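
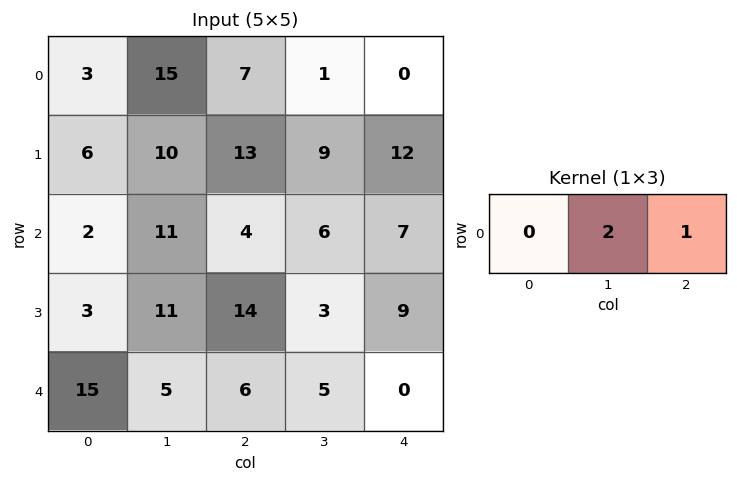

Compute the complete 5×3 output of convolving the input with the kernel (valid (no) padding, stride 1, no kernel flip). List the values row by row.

37 15 2
33 35 30
26 14 19
36 31 15
16 17 10

Output[0,0]: The receptive field on the input at this output position is [3 15 7]. Elementwise product with the kernel and sum: 15·2 + 7·1.
Output[0,1]: The receptive field on the input at this output position is [15 7 1]. Elementwise product with the kernel and sum: 7·2 + 1·1.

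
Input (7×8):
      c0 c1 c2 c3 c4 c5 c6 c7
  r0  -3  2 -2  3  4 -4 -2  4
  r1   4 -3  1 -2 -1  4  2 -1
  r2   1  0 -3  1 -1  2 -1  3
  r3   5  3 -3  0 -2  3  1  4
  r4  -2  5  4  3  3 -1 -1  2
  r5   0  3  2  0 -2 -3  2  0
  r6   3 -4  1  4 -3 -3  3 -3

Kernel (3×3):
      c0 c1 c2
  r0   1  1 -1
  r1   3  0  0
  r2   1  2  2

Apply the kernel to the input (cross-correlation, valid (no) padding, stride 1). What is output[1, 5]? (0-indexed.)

The receptive field on the input at this output position is [4 2 -1 / 2 -1 3 / 3 1 4]. Elementwise product with the kernel and sum: 4·1 + 2·1 + -1·-1 + 2·3 + 3·1 + 1·2 + 4·2.

26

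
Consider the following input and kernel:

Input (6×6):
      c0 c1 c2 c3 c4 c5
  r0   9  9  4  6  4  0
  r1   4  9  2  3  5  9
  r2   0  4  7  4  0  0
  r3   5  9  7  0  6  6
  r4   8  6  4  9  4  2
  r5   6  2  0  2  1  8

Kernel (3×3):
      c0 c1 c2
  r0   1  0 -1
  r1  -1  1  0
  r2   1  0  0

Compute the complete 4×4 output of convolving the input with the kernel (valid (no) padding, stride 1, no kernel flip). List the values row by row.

Output[0,0]: The receptive field on the input at this output position is [9 9 4 / 4 9 2 / 0 4 7]. Elementwise product with the kernel and sum: 9·1 + 4·-1 + 4·-1 + 9·1 + 0·1.

10 0 8 12
11 18 1 -10
5 4 4 19
2 9 6 -9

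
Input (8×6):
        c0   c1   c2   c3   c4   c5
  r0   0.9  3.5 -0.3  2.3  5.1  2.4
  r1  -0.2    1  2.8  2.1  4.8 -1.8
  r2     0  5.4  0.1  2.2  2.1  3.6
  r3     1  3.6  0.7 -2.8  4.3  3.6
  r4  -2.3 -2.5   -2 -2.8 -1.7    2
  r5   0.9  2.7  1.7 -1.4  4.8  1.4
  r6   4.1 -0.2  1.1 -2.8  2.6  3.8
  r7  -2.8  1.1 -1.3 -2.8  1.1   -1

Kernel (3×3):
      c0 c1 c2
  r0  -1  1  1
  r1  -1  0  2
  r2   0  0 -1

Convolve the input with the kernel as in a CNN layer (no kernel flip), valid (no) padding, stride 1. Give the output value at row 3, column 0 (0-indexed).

-0.1

The receptive field on the input at this output position is [1 3.6 0.7 / -2.3 -2.5 -2 / 0.9 2.7 1.7]. Elementwise product with the kernel and sum: 1·-1 + 3.6·1 + 0.7·1 + -2.3·-1 + -2·2 + 1.7·-1.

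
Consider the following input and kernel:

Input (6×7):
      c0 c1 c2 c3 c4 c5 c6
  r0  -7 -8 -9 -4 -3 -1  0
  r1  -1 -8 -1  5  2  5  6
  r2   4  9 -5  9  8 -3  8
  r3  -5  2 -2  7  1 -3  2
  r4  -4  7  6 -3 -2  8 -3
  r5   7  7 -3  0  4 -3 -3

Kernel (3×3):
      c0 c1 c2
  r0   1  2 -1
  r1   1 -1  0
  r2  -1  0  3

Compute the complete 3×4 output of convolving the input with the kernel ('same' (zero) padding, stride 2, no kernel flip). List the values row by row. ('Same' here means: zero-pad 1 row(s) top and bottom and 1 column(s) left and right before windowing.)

-17 24 9 -6
8 18 -11 9
13 -15 2 15

Output[0,0]: The receptive field on the zero-padded input at this output position is [0 0 0 / 0 -7 -8 / 0 -1 -8]. Elementwise product with the kernel and sum: 0·1 + 0·2 + 0·-1 + 0·1 + -7·-1 + 0·-1 + -8·3.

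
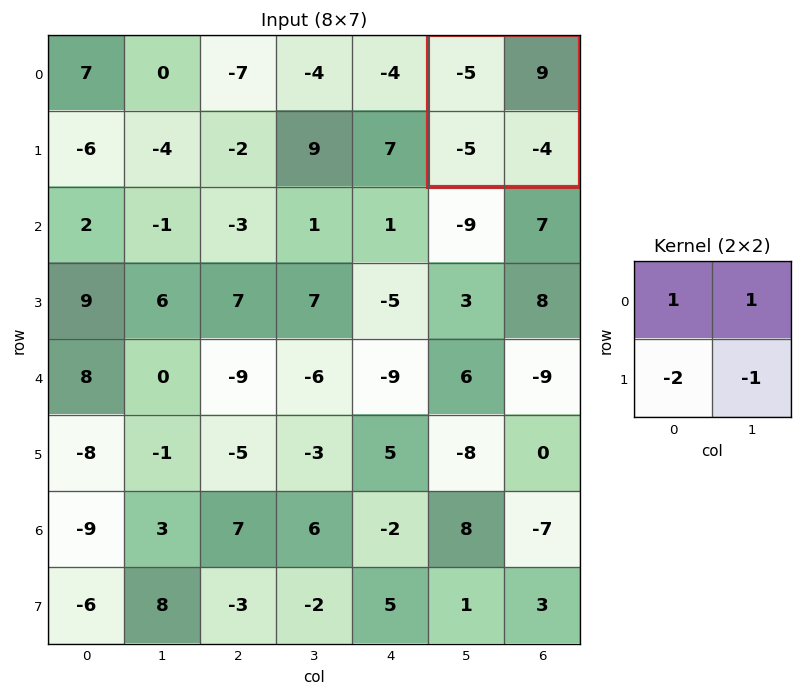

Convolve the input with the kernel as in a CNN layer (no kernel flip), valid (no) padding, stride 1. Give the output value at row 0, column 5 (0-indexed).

The receptive field on the input at this output position is [-5 9 / -5 -4]. Elementwise product with the kernel and sum: -5·1 + 9·1 + -5·-2 + -4·-1.

18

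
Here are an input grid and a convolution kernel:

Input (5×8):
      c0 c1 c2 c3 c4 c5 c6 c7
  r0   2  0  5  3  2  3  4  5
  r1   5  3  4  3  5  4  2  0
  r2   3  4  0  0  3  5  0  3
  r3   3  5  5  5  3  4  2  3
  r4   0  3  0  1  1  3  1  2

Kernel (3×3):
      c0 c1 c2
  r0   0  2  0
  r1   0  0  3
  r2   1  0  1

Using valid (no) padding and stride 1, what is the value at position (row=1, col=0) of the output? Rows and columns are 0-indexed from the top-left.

The receptive field on the input at this output position is [5 3 4 / 3 4 0 / 3 5 5]. Elementwise product with the kernel and sum: 3·2 + 0·3 + 3·1 + 5·1.

14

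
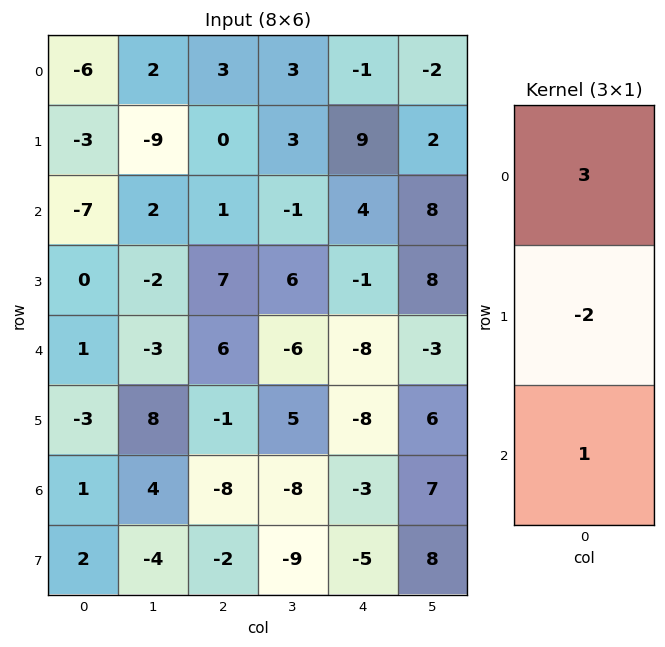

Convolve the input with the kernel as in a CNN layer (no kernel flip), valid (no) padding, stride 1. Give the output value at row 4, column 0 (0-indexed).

The receptive field on the input at this output position is [1 / -3 / 1]. Elementwise product with the kernel and sum: 1·3 + -3·-2 + 1·1.

10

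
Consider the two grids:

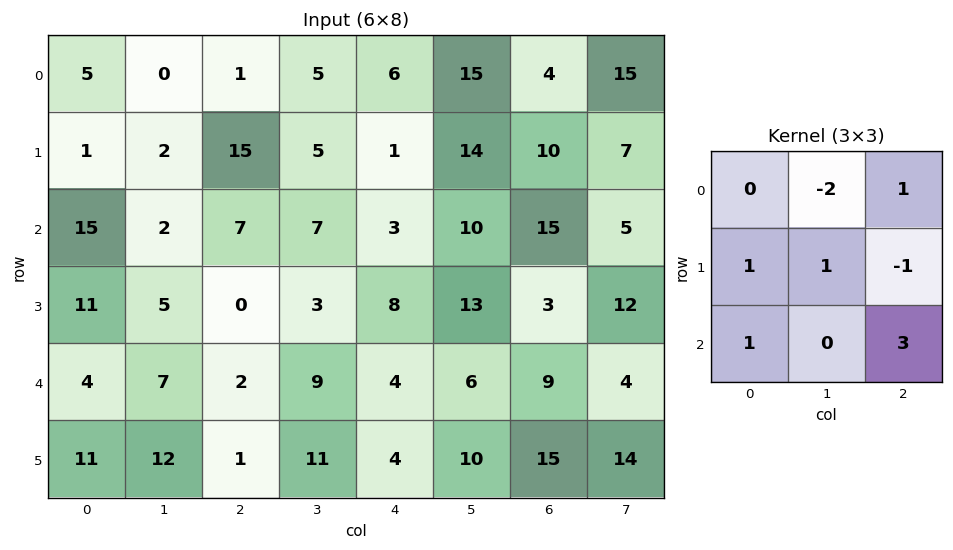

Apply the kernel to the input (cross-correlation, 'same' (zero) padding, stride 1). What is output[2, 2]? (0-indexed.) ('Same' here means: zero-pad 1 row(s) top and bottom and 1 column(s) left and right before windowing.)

-9

The receptive field on the zero-padded input at this output position is [2 15 5 / 2 7 7 / 5 0 3]. Elementwise product with the kernel and sum: 15·-2 + 5·1 + 2·1 + 7·1 + 7·-1 + 5·1 + 3·3.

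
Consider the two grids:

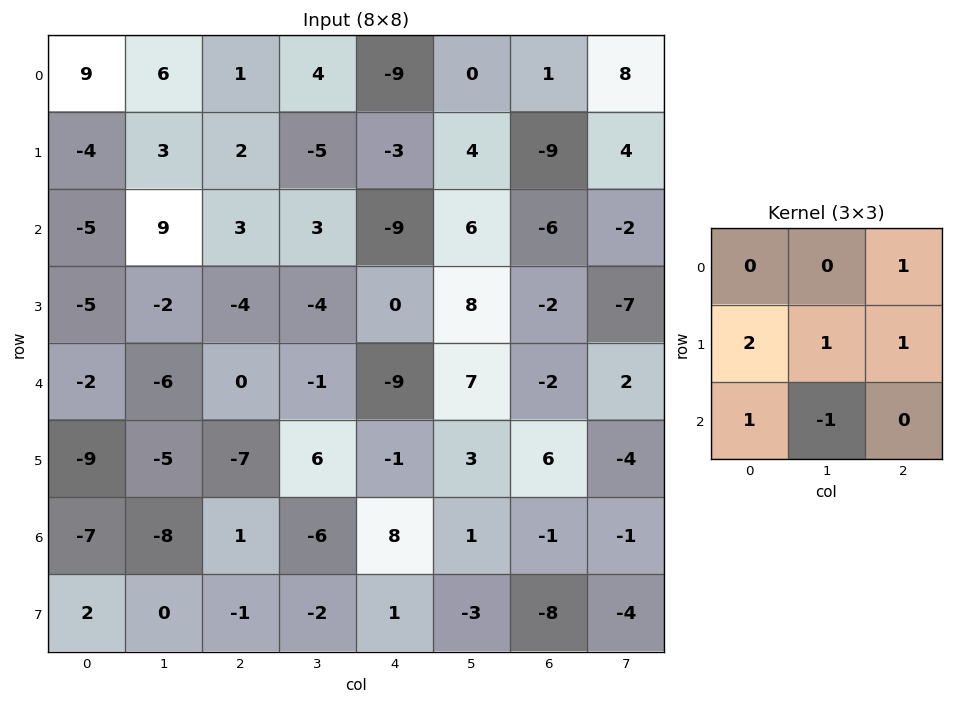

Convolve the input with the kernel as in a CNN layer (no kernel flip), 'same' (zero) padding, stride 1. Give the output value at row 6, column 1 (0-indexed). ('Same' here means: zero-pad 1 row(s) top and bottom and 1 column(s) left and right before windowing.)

-26

The receptive field on the zero-padded input at this output position is [-9 -5 -7 / -7 -8 1 / 2 0 -1]. Elementwise product with the kernel and sum: -7·1 + -7·2 + -8·1 + 1·1 + 2·1 + 0·-1.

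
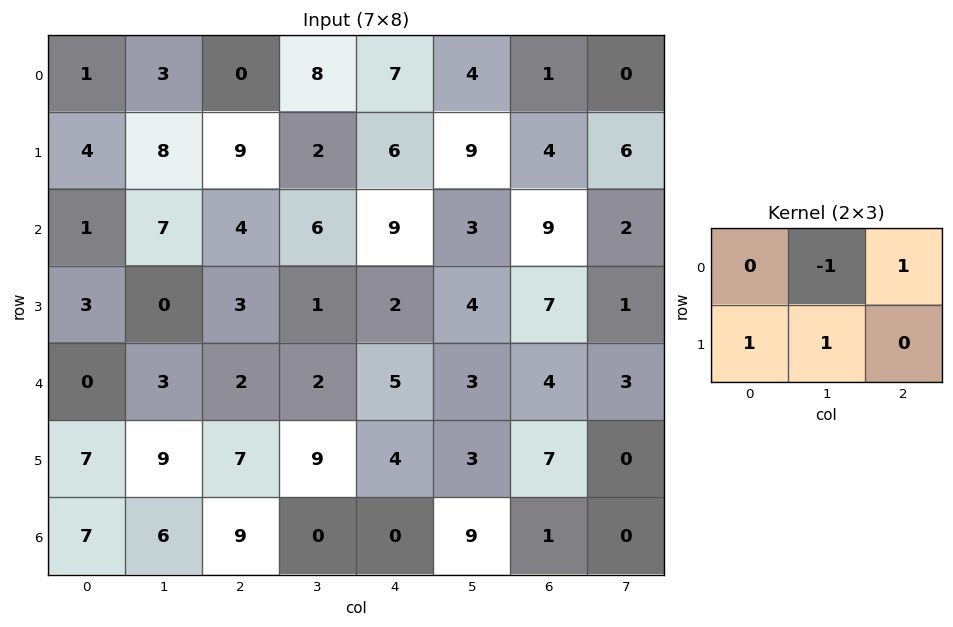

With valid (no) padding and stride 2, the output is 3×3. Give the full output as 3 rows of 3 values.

Output[0,0]: The receptive field on the input at this output position is [1 3 0 / 4 8 9]. Elementwise product with the kernel and sum: 3·-1 + 0·1 + 4·1 + 8·1.
Output[0,1]: The receptive field on the input at this output position is [0 8 7 / 9 2 6]. Elementwise product with the kernel and sum: 8·-1 + 7·1 + 9·1 + 2·1.

9 10 12
0 7 12
15 19 8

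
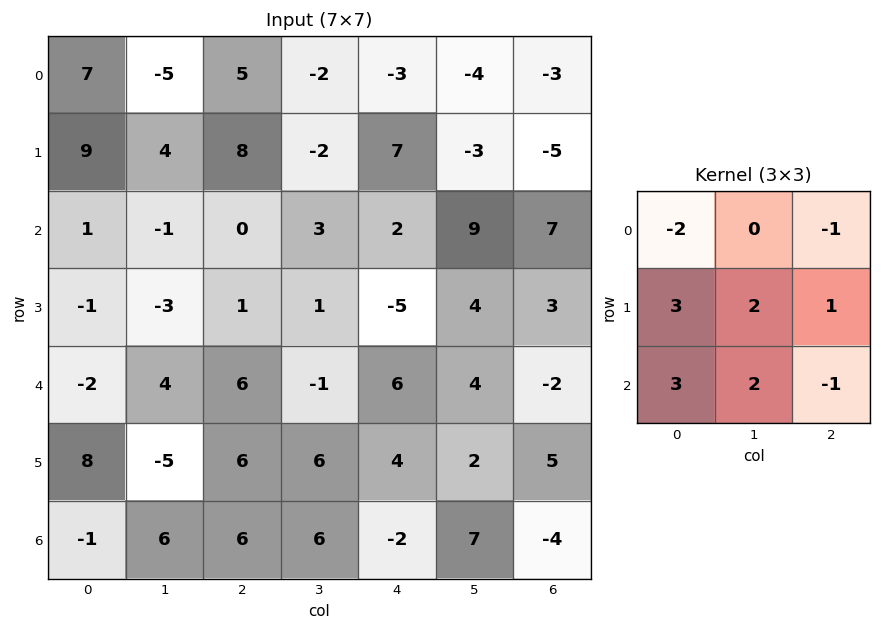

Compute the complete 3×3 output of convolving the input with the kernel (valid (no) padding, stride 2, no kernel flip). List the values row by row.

25 24 36
-14 8 13
21 48 23

Output[0,0]: The receptive field on the input at this output position is [7 -5 5 / 9 4 8 / 1 -1 0]. Elementwise product with the kernel and sum: 7·-2 + 5·-1 + 9·3 + 4·2 + 8·1 + 1·3 + -1·2 + 0·-1.
Output[0,1]: The receptive field on the input at this output position is [5 -2 -3 / 8 -2 7 / 0 3 2]. Elementwise product with the kernel and sum: 5·-2 + -3·-1 + 8·3 + -2·2 + 7·1 + 0·3 + 3·2 + 2·-1.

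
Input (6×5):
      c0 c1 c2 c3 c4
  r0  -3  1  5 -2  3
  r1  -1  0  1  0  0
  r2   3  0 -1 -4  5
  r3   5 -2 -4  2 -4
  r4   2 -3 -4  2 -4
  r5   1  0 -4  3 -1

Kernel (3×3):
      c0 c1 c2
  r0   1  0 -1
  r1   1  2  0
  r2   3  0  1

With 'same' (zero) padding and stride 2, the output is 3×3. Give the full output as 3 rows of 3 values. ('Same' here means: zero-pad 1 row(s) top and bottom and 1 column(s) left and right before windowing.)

Output[0,0]: The receptive field on the zero-padded input at this output position is [0 0 0 / 0 -3 1 / 0 -1 0]. Elementwise product with the kernel and sum: 0·1 + 0·-1 + 0·1 + -3·2 + 0·3 + 0·1.
Output[0,1]: The receptive field on the zero-padded input at this output position is [0 0 0 / 1 5 -2 / 0 1 0]. Elementwise product with the kernel and sum: 0·1 + 0·-1 + 1·1 + 5·2 + 0·3 + 0·1.

-6 11 4
4 -6 12
6 -12 5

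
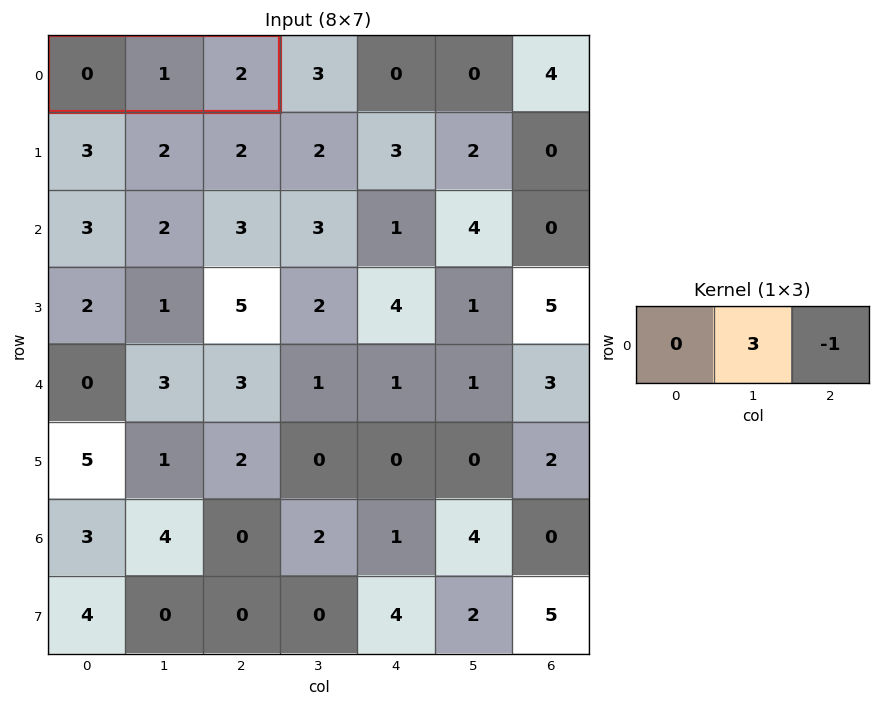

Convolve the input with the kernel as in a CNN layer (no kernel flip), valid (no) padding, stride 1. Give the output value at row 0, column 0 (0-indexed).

1

The receptive field on the input at this output position is [0 1 2]. Elementwise product with the kernel and sum: 1·3 + 2·-1.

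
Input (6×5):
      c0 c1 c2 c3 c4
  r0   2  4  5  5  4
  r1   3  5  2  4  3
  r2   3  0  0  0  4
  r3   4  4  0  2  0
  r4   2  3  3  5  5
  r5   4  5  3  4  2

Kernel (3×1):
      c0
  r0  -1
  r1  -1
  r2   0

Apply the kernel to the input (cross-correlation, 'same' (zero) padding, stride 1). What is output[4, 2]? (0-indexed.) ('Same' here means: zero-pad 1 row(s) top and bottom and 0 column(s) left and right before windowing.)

The receptive field on the zero-padded input at this output position is [0 / 3 / 3]. Elementwise product with the kernel and sum: 0·-1 + 3·-1.

-3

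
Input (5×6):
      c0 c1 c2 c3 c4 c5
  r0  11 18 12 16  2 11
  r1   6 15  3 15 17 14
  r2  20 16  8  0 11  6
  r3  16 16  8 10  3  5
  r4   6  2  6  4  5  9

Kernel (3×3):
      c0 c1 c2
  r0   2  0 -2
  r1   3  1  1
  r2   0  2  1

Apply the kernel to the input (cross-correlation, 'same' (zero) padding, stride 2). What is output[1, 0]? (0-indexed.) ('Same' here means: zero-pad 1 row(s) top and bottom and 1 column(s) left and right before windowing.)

54

The receptive field on the zero-padded input at this output position is [0 6 15 / 0 20 16 / 0 16 16]. Elementwise product with the kernel and sum: 0·2 + 15·-2 + 0·3 + 20·1 + 16·1 + 16·2 + 16·1.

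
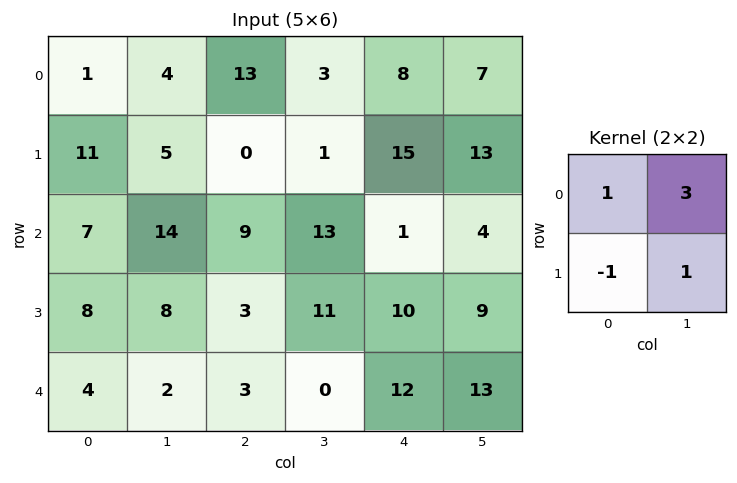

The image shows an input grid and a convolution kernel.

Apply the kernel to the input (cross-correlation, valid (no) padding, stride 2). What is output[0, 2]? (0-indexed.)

The receptive field on the input at this output position is [8 7 / 15 13]. Elementwise product with the kernel and sum: 8·1 + 7·3 + 15·-1 + 13·1.

27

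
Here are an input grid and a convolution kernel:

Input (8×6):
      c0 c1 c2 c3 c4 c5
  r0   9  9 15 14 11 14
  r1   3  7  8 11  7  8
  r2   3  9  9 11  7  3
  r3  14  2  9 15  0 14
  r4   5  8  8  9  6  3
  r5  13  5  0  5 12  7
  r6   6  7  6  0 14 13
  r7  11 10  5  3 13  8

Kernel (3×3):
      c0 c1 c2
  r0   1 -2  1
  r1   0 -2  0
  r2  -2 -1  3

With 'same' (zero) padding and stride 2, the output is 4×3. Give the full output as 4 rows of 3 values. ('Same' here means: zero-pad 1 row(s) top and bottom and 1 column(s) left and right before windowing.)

Output[0,0]: The receptive field on the zero-padded input at this output position is [0 0 0 / 0 9 9 / 0 3 7]. Elementwise product with the kernel and sum: 0·1 + 0·-2 + 0·1 + 9·-2 + 0·-2 + 3·-1 + 7·3.

0 -19 -27
-13 16 3
-34 -12 16
-14 -18 -35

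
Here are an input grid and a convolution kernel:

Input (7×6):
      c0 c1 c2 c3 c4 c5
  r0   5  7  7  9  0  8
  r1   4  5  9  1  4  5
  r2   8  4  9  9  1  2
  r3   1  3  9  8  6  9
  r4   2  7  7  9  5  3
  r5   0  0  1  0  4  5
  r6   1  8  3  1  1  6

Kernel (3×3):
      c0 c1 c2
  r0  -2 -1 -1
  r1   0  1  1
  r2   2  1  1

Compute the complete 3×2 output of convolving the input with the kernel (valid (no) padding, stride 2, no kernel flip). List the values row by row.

Output[0,0]: The receptive field on the input at this output position is [5 7 7 / 4 5 9 / 8 4 9]. Elementwise product with the kernel and sum: 5·-2 + 7·-1 + 7·-1 + 5·1 + 9·1 + 8·2 + 4·1 + 9·1.
Output[0,1]: The receptive field on the input at this output position is [7 9 0 / 9 1 4 / 9 9 1]. Elementwise product with the kernel and sum: 7·-2 + 9·-1 + 0·-1 + 1·1 + 4·1 + 9·2 + 9·1 + 1·1.

19 10
1 14
-4 -16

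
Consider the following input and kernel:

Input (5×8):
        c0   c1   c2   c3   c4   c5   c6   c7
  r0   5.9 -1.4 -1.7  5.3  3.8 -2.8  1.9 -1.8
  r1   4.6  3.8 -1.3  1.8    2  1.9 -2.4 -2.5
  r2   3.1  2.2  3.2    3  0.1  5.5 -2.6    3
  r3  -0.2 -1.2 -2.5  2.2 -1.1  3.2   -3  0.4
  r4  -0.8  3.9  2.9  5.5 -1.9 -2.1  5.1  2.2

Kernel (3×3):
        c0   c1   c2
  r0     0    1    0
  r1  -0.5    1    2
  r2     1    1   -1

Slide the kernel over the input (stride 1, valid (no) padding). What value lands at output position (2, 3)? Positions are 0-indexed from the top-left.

10

The receptive field on the input at this output position is [3 0.1 5.5 / 2.2 -1.1 3.2 / 5.5 -1.9 -2.1]. Elementwise product with the kernel and sum: 0.1·1 + 2.2·-0.5 + -1.1·1 + 3.2·2 + 5.5·1 + -1.9·1 + -2.1·-1.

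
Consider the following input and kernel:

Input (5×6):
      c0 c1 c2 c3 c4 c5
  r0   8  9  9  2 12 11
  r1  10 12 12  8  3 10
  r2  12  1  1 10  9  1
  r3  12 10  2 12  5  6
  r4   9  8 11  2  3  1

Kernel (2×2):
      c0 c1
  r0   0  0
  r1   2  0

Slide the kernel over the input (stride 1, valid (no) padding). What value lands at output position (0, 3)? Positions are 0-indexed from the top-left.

16

The receptive field on the input at this output position is [2 12 / 8 3]. Elementwise product with the kernel and sum: 8·2.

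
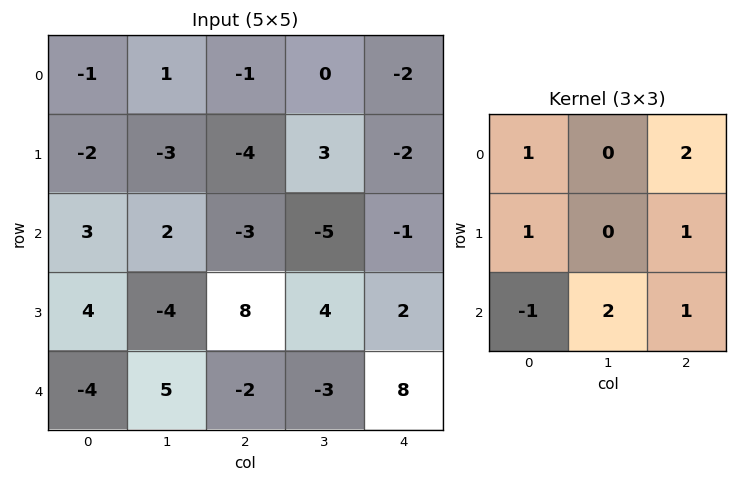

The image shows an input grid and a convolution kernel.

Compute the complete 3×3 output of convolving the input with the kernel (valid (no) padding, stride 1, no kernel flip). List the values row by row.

-11 -12 -19
-14 24 -10
21 -20 9

Output[0,0]: The receptive field on the input at this output position is [-1 1 -1 / -2 -3 -4 / 3 2 -3]. Elementwise product with the kernel and sum: -1·1 + -1·2 + -2·1 + -4·1 + 3·-1 + 2·2 + -3·1.
Output[0,1]: The receptive field on the input at this output position is [1 -1 0 / -3 -4 3 / 2 -3 -5]. Elementwise product with the kernel and sum: 1·1 + 0·2 + -3·1 + 3·1 + 2·-1 + -3·2 + -5·1.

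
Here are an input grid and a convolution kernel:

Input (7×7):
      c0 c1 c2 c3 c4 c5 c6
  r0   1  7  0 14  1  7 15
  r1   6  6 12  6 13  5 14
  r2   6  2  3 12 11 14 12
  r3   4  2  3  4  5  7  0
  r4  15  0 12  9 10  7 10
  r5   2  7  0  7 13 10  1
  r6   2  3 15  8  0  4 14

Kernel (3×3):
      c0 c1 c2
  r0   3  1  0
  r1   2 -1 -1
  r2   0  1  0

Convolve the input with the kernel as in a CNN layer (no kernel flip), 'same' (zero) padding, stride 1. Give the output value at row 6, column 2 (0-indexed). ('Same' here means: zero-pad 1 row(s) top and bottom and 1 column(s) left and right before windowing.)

4

The receptive field on the zero-padded input at this output position is [7 0 7 / 3 15 8 / 0 0 0]. Elementwise product with the kernel and sum: 7·3 + 0·1 + 3·2 + 15·-1 + 8·-1 + 0·1.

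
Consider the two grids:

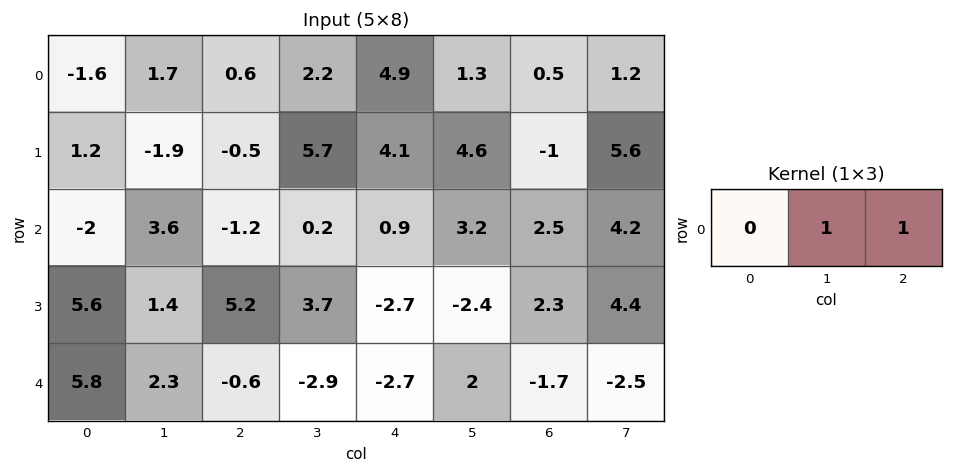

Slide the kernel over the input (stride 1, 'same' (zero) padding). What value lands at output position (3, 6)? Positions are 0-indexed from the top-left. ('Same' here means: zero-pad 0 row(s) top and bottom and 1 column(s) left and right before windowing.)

The receptive field on the zero-padded input at this output position is [-2.4 2.3 4.4]. Elementwise product with the kernel and sum: 2.3·1 + 4.4·1.

6.7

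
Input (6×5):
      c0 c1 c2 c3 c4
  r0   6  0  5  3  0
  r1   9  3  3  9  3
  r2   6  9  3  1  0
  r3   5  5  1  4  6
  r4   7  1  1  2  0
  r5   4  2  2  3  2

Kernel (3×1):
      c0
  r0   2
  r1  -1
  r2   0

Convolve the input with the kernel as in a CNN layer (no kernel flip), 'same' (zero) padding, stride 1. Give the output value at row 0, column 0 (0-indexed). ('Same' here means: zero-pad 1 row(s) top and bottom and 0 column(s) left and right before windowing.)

-6

The receptive field on the zero-padded input at this output position is [0 / 6 / 9]. Elementwise product with the kernel and sum: 0·2 + 6·-1.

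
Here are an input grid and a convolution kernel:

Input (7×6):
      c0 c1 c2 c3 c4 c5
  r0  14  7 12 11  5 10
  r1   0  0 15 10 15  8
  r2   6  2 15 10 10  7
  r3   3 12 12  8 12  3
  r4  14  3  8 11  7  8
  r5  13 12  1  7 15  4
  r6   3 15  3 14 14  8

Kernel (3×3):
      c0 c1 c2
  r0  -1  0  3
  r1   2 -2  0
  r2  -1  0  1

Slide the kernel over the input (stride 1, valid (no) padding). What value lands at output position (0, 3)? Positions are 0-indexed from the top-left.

The receptive field on the input at this output position is [11 5 10 / 10 15 8 / 10 10 7]. Elementwise product with the kernel and sum: 11·-1 + 10·3 + 10·2 + 15·-2 + 10·-1 + 7·1.

6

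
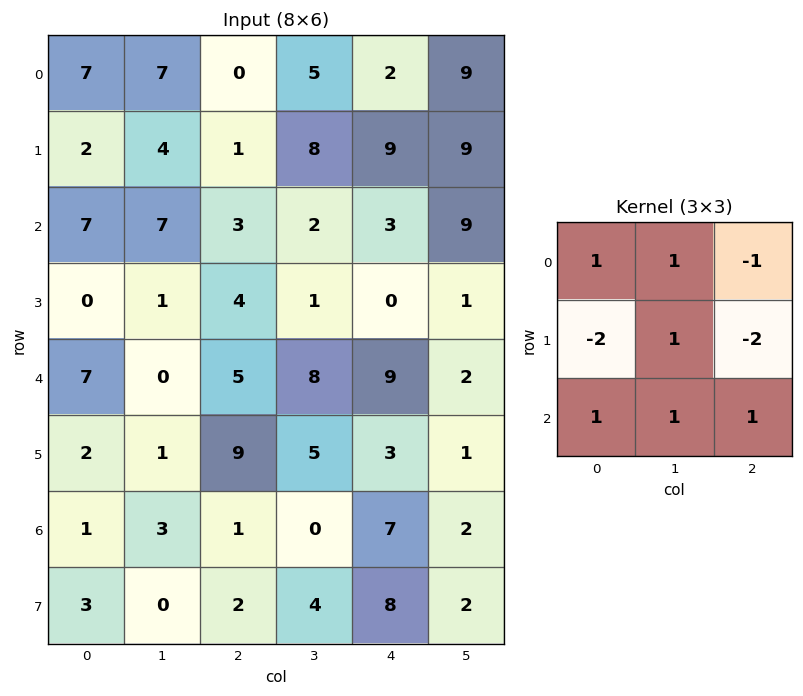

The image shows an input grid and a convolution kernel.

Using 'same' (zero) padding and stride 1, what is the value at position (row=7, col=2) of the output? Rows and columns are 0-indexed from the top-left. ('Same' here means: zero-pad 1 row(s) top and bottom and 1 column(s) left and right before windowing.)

The receptive field on the zero-padded input at this output position is [3 1 0 / 0 2 4 / 0 0 0]. Elementwise product with the kernel and sum: 3·1 + 1·1 + 0·-1 + 0·-2 + 2·1 + 4·-2 + 0·1 + 0·1 + 0·1.

-2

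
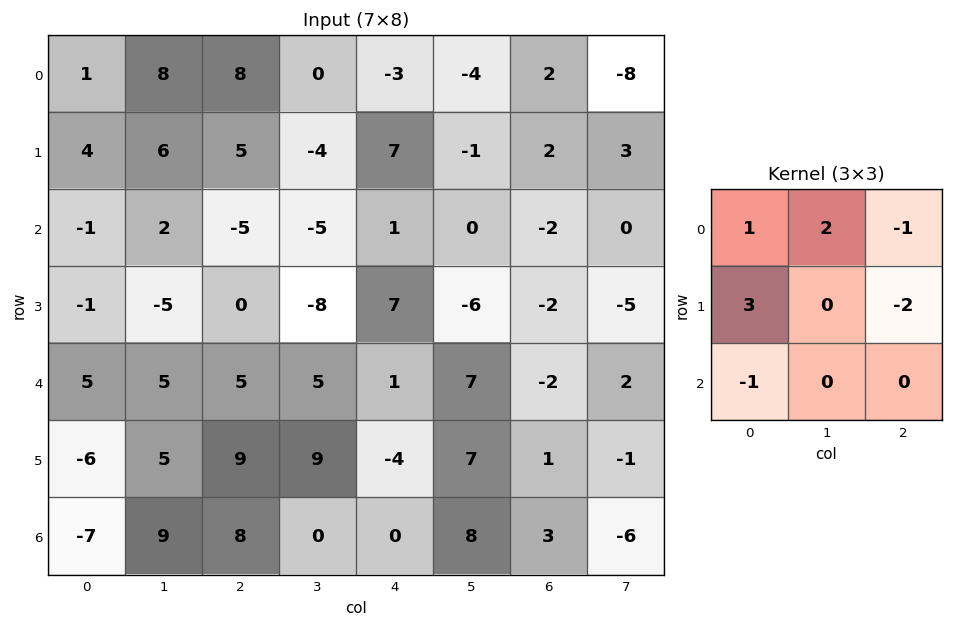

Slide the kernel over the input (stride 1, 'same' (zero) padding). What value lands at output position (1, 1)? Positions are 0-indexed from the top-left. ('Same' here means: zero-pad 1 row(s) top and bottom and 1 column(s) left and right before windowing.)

12

The receptive field on the zero-padded input at this output position is [1 8 8 / 4 6 5 / -1 2 -5]. Elementwise product with the kernel and sum: 1·1 + 8·2 + 8·-1 + 4·3 + 5·-2 + -1·-1.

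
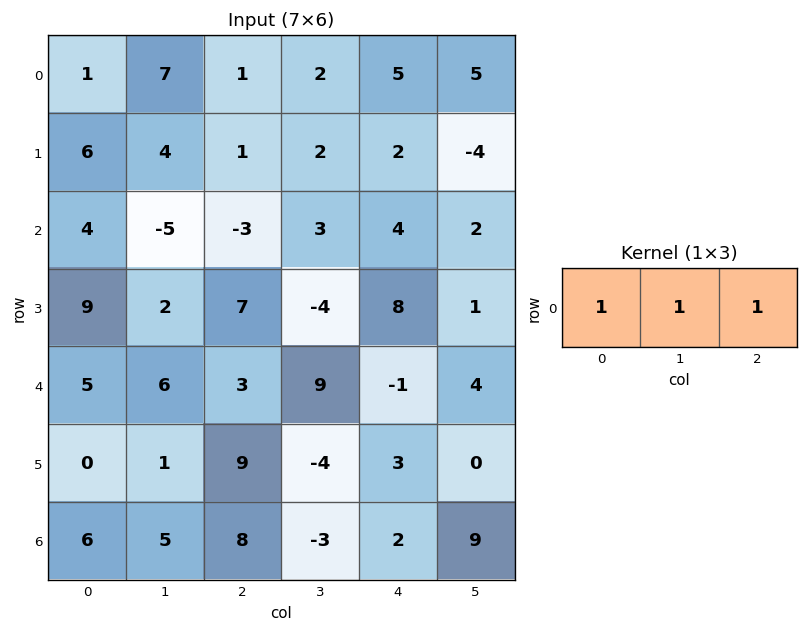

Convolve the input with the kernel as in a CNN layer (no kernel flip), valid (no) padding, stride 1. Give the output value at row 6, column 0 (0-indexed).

19

The receptive field on the input at this output position is [6 5 8]. Elementwise product with the kernel and sum: 6·1 + 5·1 + 8·1.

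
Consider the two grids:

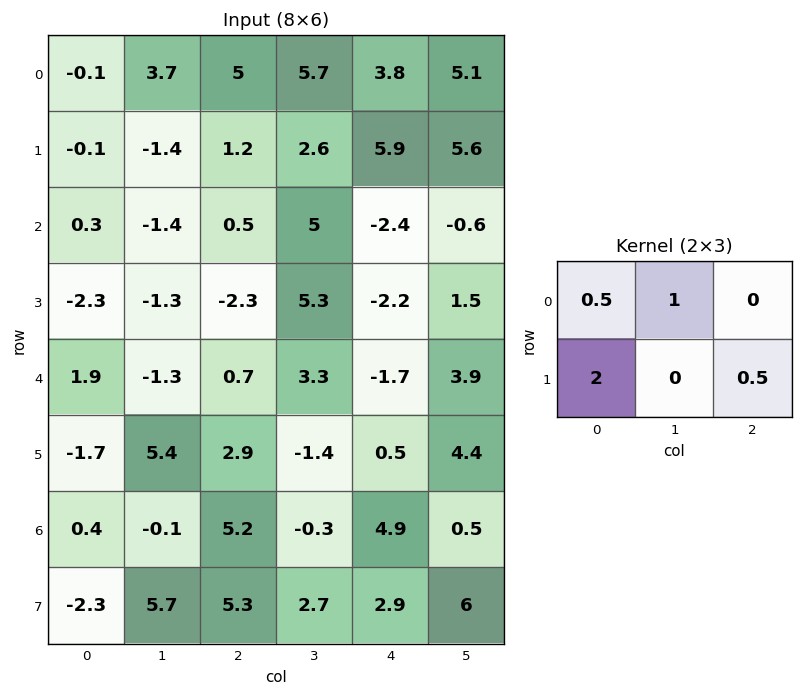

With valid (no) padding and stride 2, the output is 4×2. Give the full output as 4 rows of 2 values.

Output[0,0]: The receptive field on the input at this output position is [-0.1 3.7 5 / -0.1 -1.4 1.2]. Elementwise product with the kernel and sum: -0.1·0.5 + 3.7·1 + -0.1·2 + 1.2·0.5.
Output[0,1]: The receptive field on the input at this output position is [5 5.7 3.8 / 1.2 2.6 5.9]. Elementwise product with the kernel and sum: 5·0.5 + 5.7·1 + 1.2·2 + 5.9·0.5.

4.05 13.55
-7 -0.45
-2.3 9.7
-1.85 14.35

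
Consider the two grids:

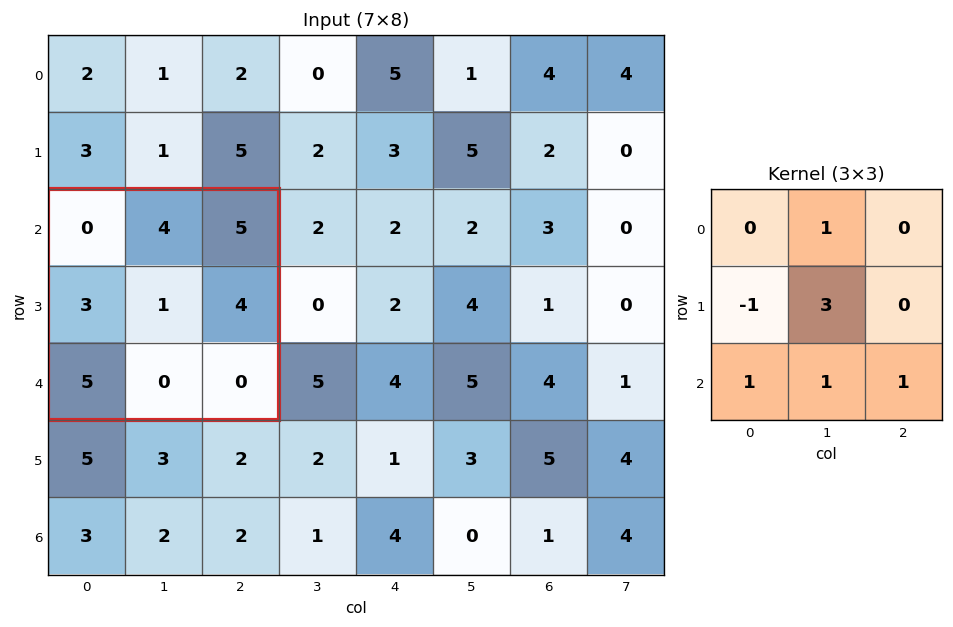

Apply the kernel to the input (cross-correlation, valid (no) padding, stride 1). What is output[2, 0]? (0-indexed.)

The receptive field on the input at this output position is [0 4 5 / 3 1 4 / 5 0 0]. Elementwise product with the kernel and sum: 4·1 + 3·-1 + 1·3 + 5·1 + 0·1 + 0·1.

9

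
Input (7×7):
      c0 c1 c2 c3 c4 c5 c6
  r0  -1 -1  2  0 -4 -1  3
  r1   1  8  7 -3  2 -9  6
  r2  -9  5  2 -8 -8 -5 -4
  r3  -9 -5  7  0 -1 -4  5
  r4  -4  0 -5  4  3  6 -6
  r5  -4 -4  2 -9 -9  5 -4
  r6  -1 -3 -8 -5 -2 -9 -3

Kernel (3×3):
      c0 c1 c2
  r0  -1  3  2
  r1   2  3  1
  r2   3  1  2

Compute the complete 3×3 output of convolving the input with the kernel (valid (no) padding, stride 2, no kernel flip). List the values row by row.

Output[0,0]: The receptive field on the input at this output position is [-1 -1 2 / 1 8 7 / -9 5 2]. Elementwise product with the kernel and sum: -1·-1 + -1·3 + 2·2 + 1·2 + 8·3 + 7·1 + -9·3 + 5·1 + 2·2.

17 -21 -47
-20 -34 -21
-46 -42 -25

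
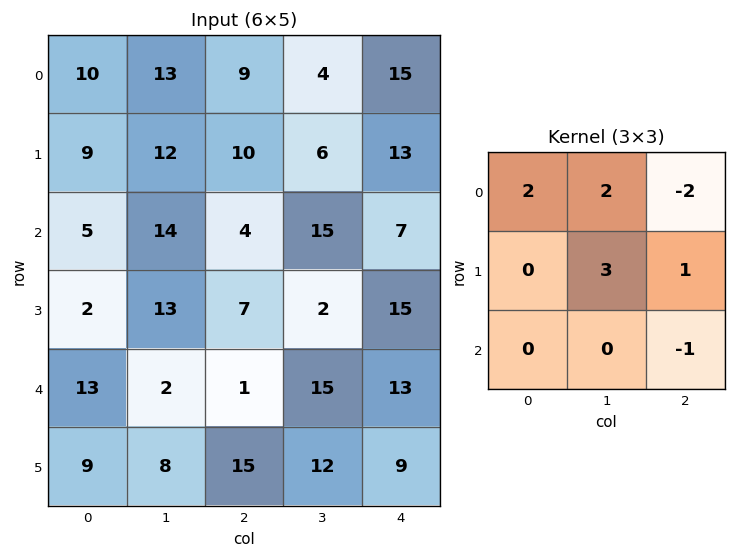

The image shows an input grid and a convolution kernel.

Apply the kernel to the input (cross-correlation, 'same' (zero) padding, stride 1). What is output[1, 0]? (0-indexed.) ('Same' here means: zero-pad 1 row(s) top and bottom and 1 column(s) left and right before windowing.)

The receptive field on the zero-padded input at this output position is [0 10 13 / 0 9 12 / 0 5 14]. Elementwise product with the kernel and sum: 0·2 + 10·2 + 13·-2 + 9·3 + 12·1 + 14·-1.

19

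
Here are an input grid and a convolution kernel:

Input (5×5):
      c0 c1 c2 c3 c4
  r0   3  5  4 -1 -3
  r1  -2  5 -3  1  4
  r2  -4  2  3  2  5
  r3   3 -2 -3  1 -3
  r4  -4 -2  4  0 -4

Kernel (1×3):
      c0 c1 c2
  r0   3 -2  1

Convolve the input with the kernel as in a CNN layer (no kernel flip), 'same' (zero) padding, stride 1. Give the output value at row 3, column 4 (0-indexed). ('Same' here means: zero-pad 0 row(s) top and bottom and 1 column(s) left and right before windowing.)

The receptive field on the zero-padded input at this output position is [1 -3 0]. Elementwise product with the kernel and sum: 1·3 + -3·-2 + 0·1.

9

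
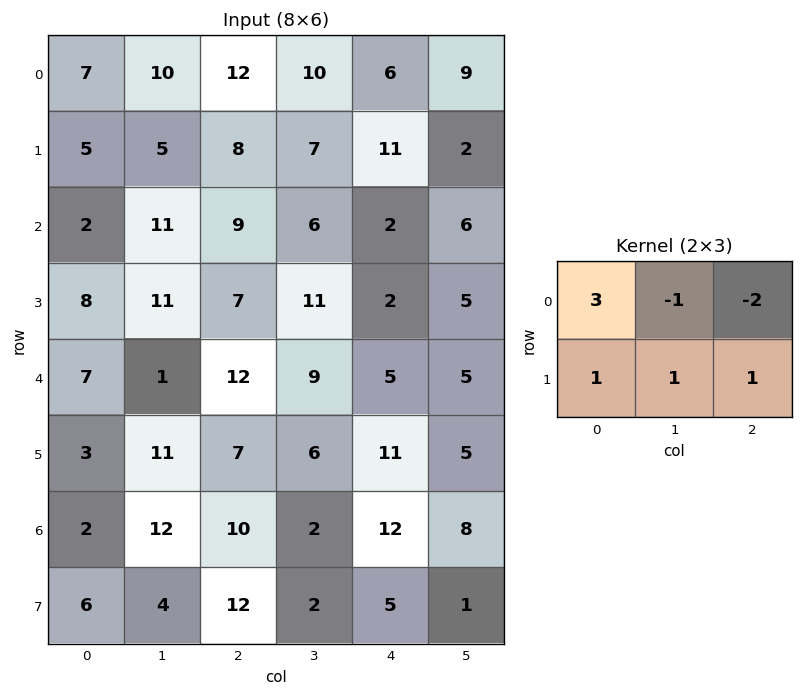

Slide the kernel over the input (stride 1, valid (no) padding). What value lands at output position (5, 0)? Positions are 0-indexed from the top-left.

The receptive field on the input at this output position is [3 11 7 / 2 12 10]. Elementwise product with the kernel and sum: 3·3 + 11·-1 + 7·-2 + 2·1 + 12·1 + 10·1.

8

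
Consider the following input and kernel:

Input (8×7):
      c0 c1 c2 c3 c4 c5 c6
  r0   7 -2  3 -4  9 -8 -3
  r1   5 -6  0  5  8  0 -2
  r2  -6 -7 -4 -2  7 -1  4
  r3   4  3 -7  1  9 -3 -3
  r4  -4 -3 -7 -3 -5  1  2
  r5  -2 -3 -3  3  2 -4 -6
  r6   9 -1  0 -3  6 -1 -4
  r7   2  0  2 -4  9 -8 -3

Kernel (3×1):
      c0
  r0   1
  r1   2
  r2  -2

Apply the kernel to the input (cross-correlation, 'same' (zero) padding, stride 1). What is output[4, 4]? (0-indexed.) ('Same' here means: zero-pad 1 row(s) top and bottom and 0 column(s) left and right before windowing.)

-5

The receptive field on the zero-padded input at this output position is [9 / -5 / 2]. Elementwise product with the kernel and sum: 9·1 + -5·2 + 2·-2.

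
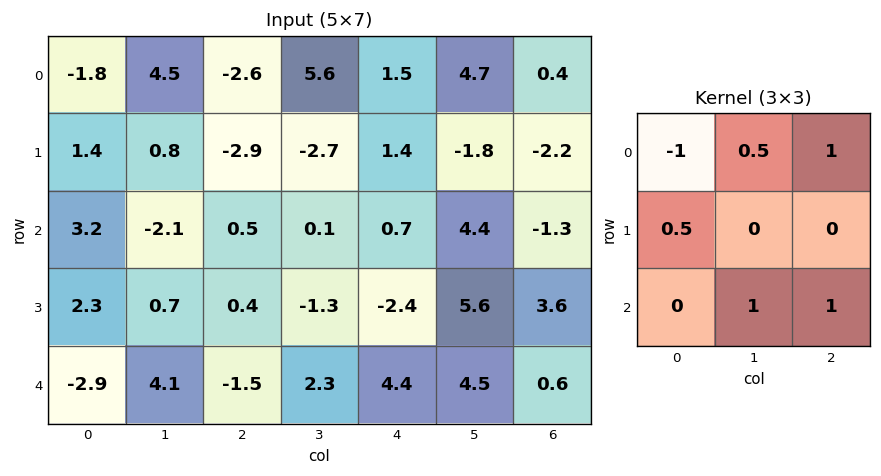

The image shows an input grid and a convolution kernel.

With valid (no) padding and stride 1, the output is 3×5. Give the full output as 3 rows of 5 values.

Output[0,0]: The receptive field on the input at this output position is [-1.8 4.5 -2.6 / 1.4 0.8 -2.9 / 3.2 -2.1 0.5]. Elementwise product with the kernel and sum: -1.8·-1 + 4.5·0.5 + -2.6·1 + 1.4·0.5 + -2.1·1 + 0.5·1.
Output[0,1]: The receptive field on the input at this output position is [4.5 -2.6 5.6 / 0.8 -2.9 -2.7 / -2.1 0.5 0.1]. Elementwise product with the kernel and sum: 4.5·-1 + -2.6·0.5 + 5.6·1 + 0.8·0.5 + 0.5·1 + 0.1·1.

0.55 0.8 6.25 3.6 5.05
-1.2 -6.9 -0.5 4.85 5.05
-0 3.6 7.15 12.9 4.1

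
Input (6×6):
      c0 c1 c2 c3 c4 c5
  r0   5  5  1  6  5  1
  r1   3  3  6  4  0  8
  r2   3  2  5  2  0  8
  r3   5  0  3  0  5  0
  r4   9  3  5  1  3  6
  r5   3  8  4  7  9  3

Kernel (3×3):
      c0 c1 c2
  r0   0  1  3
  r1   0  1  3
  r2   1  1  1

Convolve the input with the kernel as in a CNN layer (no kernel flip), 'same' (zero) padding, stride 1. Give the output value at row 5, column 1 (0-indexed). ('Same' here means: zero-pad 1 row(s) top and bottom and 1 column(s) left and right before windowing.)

38

The receptive field on the zero-padded input at this output position is [9 3 5 / 3 8 4 / 0 0 0]. Elementwise product with the kernel and sum: 3·1 + 5·3 + 8·1 + 4·3 + 0·1 + 0·1 + 0·1.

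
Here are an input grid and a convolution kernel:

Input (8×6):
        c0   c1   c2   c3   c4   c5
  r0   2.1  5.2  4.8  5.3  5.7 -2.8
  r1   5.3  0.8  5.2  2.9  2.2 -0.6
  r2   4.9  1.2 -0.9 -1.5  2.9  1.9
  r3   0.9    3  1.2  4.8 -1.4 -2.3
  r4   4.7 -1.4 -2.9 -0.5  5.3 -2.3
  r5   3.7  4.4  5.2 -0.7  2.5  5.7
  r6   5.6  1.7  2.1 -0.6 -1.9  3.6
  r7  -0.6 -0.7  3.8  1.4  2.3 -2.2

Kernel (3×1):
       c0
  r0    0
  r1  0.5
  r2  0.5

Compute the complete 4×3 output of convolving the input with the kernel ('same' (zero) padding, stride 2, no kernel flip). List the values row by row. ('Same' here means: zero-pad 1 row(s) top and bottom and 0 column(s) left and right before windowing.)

3.7 5 3.95
2.9 0.15 0.75
4.2 1.15 3.9
2.5 2.95 0.2

Output[0,0]: The receptive field on the zero-padded input at this output position is [0 / 2.1 / 5.3]. Elementwise product with the kernel and sum: 2.1·0.5 + 5.3·0.5.
Output[0,1]: The receptive field on the zero-padded input at this output position is [0 / 4.8 / 5.2]. Elementwise product with the kernel and sum: 4.8·0.5 + 5.2·0.5.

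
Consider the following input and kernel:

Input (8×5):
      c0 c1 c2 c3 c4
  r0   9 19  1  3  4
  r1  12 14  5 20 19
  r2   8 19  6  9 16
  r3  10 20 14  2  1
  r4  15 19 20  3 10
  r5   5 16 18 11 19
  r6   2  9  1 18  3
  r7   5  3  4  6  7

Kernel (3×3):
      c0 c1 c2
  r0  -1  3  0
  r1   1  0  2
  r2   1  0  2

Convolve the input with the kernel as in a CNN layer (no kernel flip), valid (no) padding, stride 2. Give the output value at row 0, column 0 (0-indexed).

The receptive field on the input at this output position is [9 19 1 / 12 14 5 / 8 19 6]. Elementwise product with the kernel and sum: 9·-1 + 19·3 + 12·1 + 5·2 + 8·1 + 6·2.

90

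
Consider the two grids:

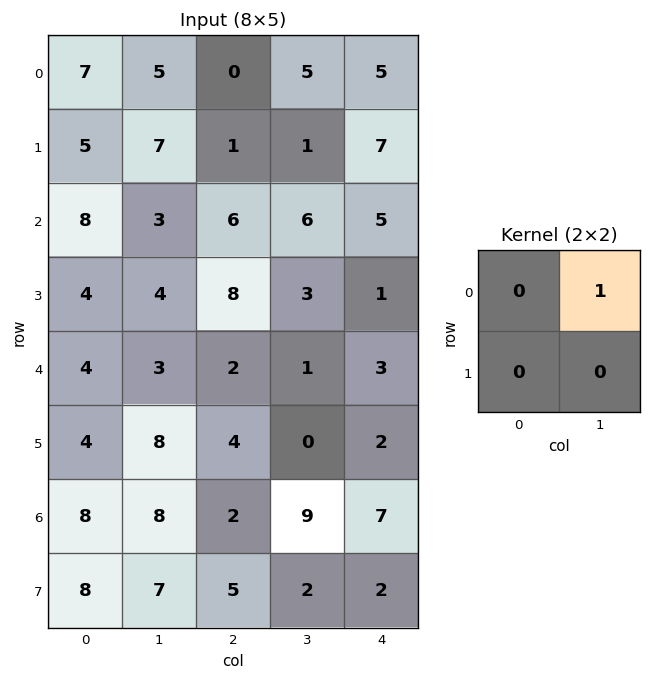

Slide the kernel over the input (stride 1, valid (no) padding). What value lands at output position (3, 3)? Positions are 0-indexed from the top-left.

The receptive field on the input at this output position is [3 1 / 1 3]. Elementwise product with the kernel and sum: 1·1.

1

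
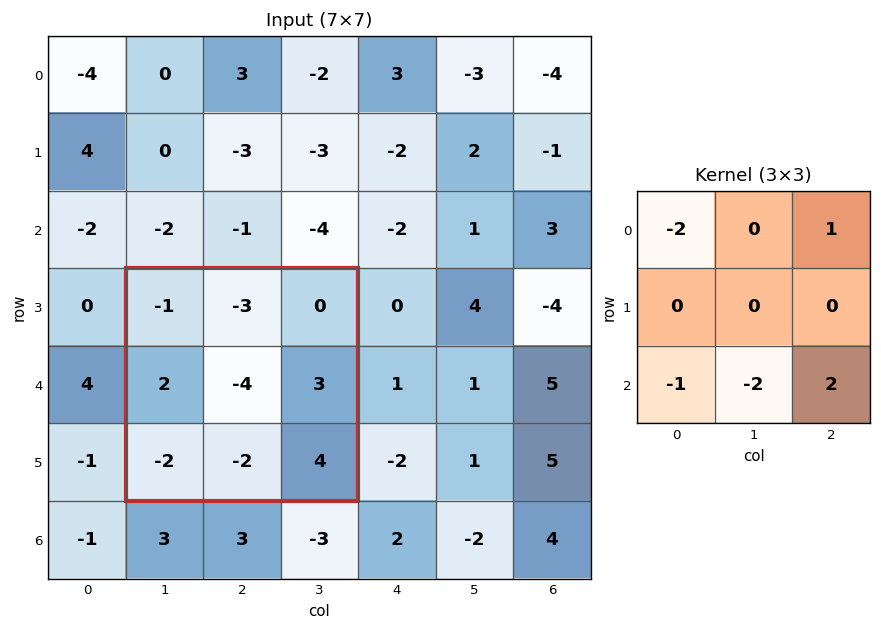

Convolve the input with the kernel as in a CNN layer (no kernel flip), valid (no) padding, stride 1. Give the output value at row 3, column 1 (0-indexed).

16

The receptive field on the input at this output position is [-1 -3 0 / 2 -4 3 / -2 -2 4]. Elementwise product with the kernel and sum: -1·-2 + 0·1 + -2·-1 + -2·-2 + 4·2.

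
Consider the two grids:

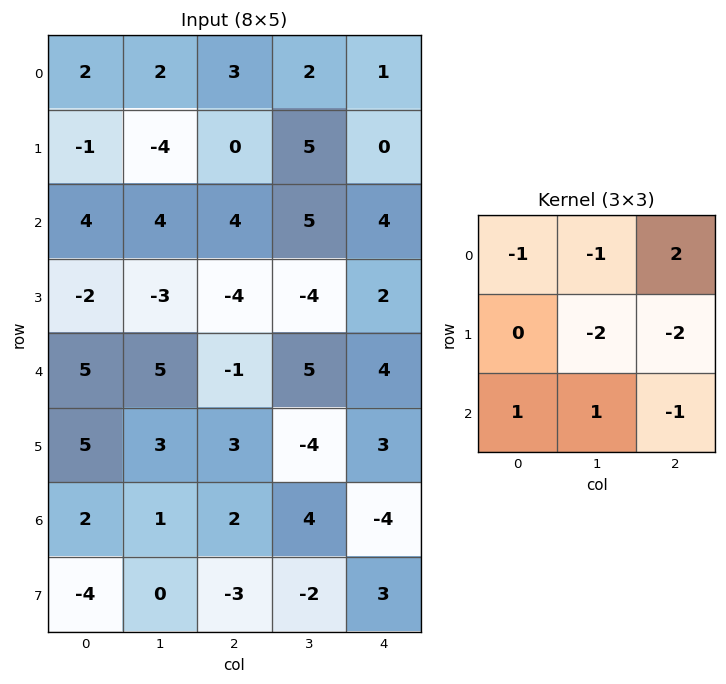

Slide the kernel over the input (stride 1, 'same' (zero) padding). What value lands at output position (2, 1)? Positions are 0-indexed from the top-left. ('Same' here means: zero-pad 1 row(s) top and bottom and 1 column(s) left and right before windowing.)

The receptive field on the zero-padded input at this output position is [-1 -4 0 / 4 4 4 / -2 -3 -4]. Elementwise product with the kernel and sum: -1·-1 + -4·-1 + 0·2 + 4·-2 + 4·-2 + -2·1 + -3·1 + -4·-1.

-12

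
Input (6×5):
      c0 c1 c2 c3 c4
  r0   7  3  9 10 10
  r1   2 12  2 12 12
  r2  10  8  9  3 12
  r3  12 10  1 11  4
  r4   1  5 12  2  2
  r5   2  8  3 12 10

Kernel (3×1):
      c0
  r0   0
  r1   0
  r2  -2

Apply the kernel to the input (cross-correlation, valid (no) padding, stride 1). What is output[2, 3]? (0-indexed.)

The receptive field on the input at this output position is [3 / 11 / 2]. Elementwise product with the kernel and sum: 2·-2.

-4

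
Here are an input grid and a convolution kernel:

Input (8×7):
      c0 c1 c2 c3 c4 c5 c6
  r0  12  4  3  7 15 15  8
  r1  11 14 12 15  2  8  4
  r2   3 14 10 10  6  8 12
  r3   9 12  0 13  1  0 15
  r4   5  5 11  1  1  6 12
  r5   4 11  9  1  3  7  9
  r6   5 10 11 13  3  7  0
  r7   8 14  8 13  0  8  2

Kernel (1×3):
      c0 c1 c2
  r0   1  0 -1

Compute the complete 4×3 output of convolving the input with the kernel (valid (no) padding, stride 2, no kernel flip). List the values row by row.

Output[0,0]: The receptive field on the input at this output position is [12 4 3]. Elementwise product with the kernel and sum: 12·1 + 3·-1.
Output[0,1]: The receptive field on the input at this output position is [3 7 15]. Elementwise product with the kernel and sum: 3·1 + 15·-1.

9 -12 7
-7 4 -6
-6 10 -11
-6 8 3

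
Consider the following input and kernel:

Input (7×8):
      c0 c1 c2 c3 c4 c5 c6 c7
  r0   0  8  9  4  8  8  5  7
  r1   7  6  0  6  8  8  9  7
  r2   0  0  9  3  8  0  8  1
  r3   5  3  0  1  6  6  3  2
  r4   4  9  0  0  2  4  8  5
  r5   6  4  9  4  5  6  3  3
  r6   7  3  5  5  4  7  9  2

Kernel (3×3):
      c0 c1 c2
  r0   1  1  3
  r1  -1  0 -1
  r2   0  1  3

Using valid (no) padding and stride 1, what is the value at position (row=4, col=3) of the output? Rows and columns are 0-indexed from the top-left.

The receptive field on the input at this output position is [0 2 4 / 4 5 6 / 5 4 7]. Elementwise product with the kernel and sum: 0·1 + 2·1 + 4·3 + 4·-1 + 6·-1 + 4·1 + 7·3.

29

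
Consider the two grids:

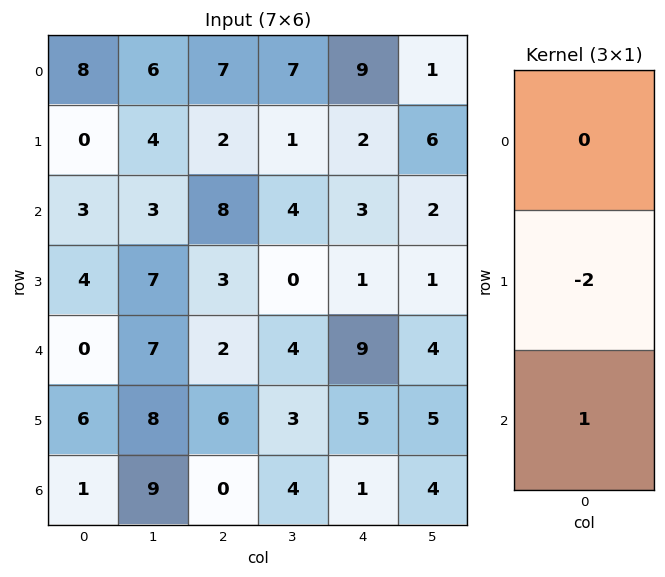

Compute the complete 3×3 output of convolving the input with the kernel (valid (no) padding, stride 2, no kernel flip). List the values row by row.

Output[0,0]: The receptive field on the input at this output position is [8 / 0 / 3]. Elementwise product with the kernel and sum: 0·-2 + 3·1.

3 4 -1
-8 -4 7
-11 -12 -9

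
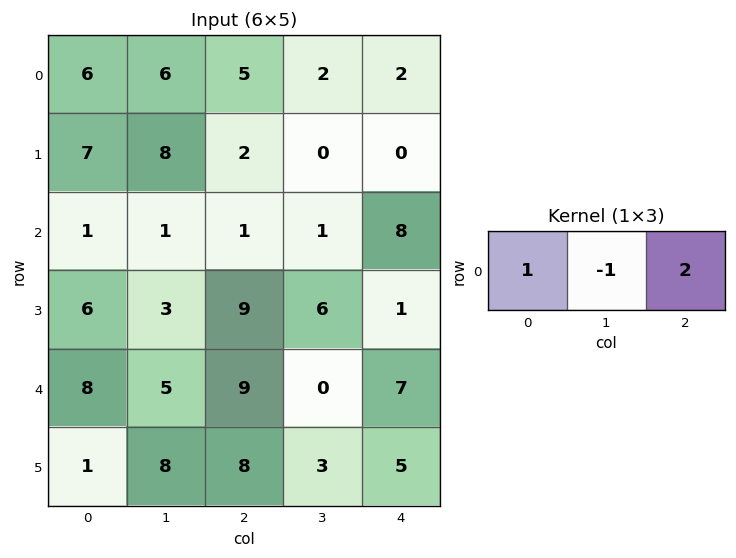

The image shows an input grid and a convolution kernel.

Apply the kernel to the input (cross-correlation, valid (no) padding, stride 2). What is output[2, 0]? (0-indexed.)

The receptive field on the input at this output position is [8 5 9]. Elementwise product with the kernel and sum: 8·1 + 5·-1 + 9·2.

21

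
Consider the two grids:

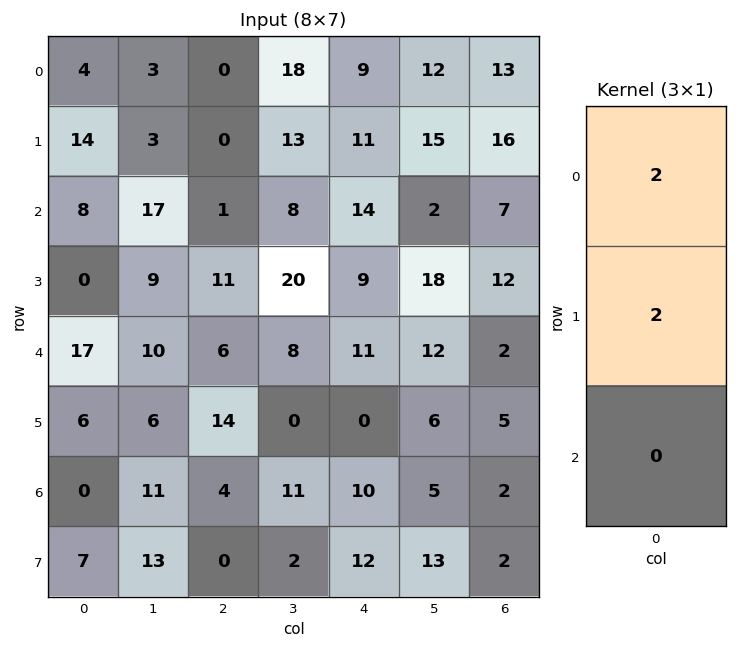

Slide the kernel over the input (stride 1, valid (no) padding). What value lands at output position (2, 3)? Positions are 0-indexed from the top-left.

The receptive field on the input at this output position is [8 / 20 / 8]. Elementwise product with the kernel and sum: 8·2 + 20·2.

56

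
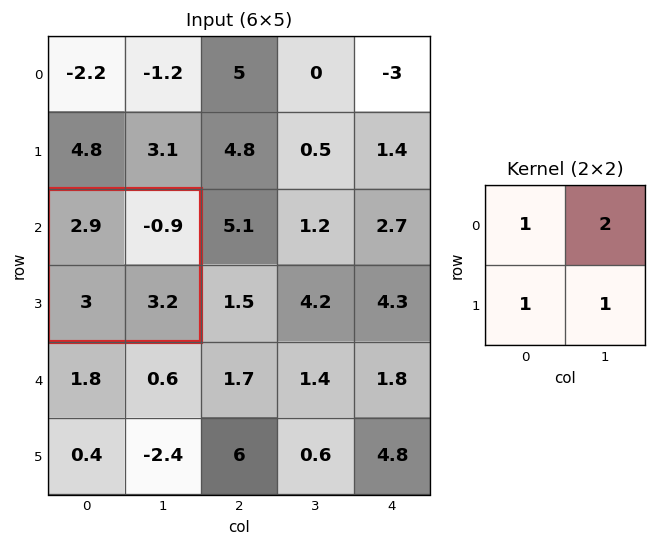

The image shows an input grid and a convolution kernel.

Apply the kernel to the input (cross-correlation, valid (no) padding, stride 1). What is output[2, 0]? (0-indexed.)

7.3

The receptive field on the input at this output position is [2.9 -0.9 / 3 3.2]. Elementwise product with the kernel and sum: 2.9·1 + -0.9·2 + 3·1 + 3.2·1.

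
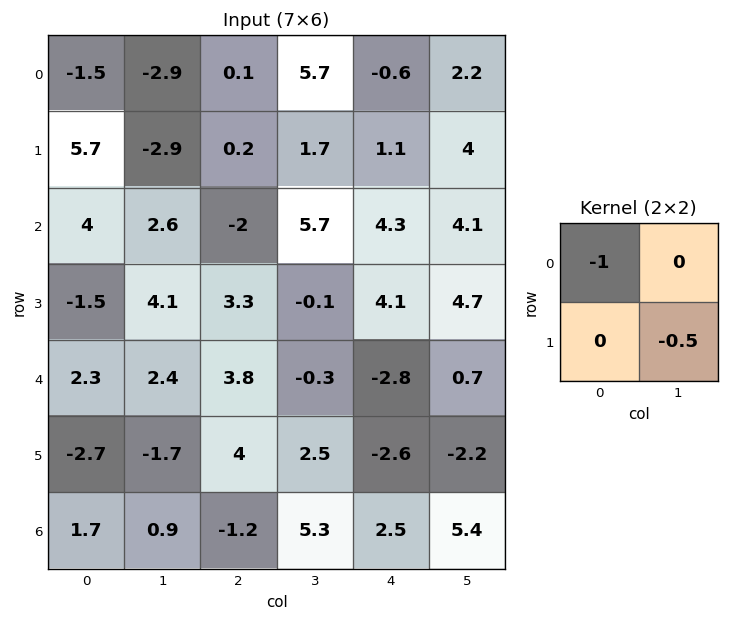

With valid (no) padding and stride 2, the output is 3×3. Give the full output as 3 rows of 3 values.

2.95 -0.95 -1.4
-6.05 2.05 -6.65
-1.45 -5.05 3.9

Output[0,0]: The receptive field on the input at this output position is [-1.5 -2.9 / 5.7 -2.9]. Elementwise product with the kernel and sum: -1.5·-1 + -2.9·-0.5.
Output[0,1]: The receptive field on the input at this output position is [0.1 5.7 / 0.2 1.7]. Elementwise product with the kernel and sum: 0.1·-1 + 1.7·-0.5.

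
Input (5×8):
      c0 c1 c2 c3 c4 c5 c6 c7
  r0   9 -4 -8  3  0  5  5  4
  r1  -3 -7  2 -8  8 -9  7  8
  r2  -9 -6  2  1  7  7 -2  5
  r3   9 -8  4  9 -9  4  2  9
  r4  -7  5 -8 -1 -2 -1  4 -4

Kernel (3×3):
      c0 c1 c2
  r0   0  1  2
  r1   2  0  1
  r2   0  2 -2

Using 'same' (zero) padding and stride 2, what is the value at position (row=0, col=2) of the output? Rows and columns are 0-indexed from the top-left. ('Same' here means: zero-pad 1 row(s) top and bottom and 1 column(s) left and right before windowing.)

The receptive field on the zero-padded input at this output position is [0 0 0 / 3 0 5 / -8 8 -9]. Elementwise product with the kernel and sum: 0·1 + 0·2 + 3·2 + 5·1 + 8·2 + -9·-2.

45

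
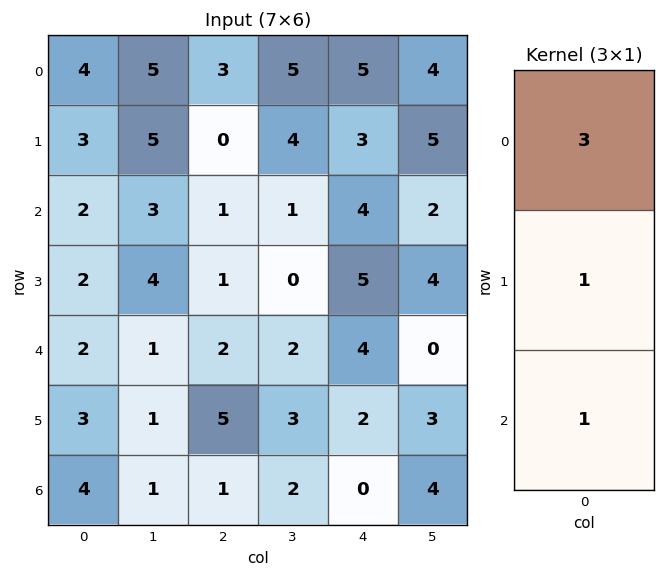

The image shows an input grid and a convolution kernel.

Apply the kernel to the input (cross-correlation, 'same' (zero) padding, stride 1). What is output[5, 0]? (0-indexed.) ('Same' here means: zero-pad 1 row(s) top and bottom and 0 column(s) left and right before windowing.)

The receptive field on the zero-padded input at this output position is [2 / 3 / 4]. Elementwise product with the kernel and sum: 2·3 + 3·1 + 4·1.

13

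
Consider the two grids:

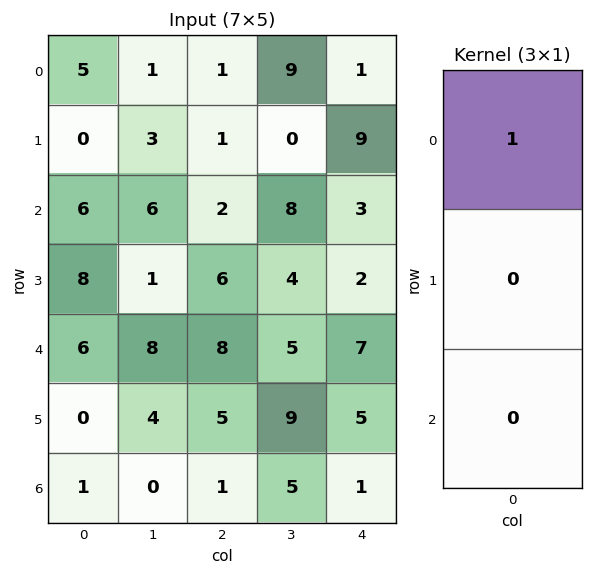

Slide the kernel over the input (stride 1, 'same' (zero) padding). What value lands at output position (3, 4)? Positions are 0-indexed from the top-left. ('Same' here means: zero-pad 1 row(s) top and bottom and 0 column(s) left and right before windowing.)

3

The receptive field on the zero-padded input at this output position is [3 / 2 / 7]. Elementwise product with the kernel and sum: 3·1.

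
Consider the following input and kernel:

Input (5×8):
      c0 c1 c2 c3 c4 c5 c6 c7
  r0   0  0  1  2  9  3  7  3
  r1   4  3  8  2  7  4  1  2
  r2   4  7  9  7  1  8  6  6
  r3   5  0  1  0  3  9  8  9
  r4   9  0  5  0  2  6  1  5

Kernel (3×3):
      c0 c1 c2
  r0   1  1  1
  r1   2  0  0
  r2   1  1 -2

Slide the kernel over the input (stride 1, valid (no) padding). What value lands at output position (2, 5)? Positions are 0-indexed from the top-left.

The receptive field on the input at this output position is [8 6 6 / 9 8 9 / 6 1 5]. Elementwise product with the kernel and sum: 8·1 + 6·1 + 6·1 + 9·2 + 6·1 + 1·1 + 5·-2.

35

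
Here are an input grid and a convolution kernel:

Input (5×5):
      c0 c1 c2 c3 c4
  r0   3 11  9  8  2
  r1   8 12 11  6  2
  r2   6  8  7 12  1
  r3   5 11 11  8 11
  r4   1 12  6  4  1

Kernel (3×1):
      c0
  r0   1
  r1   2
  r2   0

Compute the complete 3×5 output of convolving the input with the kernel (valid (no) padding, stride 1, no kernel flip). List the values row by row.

19 35 31 20 6
20 28 25 30 4
16 30 29 28 23

Output[0,0]: The receptive field on the input at this output position is [3 / 8 / 6]. Elementwise product with the kernel and sum: 3·1 + 8·2.
Output[0,1]: The receptive field on the input at this output position is [11 / 12 / 8]. Elementwise product with the kernel and sum: 11·1 + 12·2.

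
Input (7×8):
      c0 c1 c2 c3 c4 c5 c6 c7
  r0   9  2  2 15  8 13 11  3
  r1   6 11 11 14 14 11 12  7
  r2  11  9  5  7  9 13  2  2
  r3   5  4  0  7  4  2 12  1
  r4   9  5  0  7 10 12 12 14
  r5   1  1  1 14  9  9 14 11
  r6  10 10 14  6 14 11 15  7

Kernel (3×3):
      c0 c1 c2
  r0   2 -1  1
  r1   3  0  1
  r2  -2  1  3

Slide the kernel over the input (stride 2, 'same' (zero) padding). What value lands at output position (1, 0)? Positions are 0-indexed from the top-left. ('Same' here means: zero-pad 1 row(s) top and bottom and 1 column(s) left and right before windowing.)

31

The receptive field on the zero-padded input at this output position is [0 6 11 / 0 11 9 / 0 5 4]. Elementwise product with the kernel and sum: 0·2 + 6·-1 + 11·1 + 0·3 + 9·1 + 0·-2 + 5·1 + 4·3.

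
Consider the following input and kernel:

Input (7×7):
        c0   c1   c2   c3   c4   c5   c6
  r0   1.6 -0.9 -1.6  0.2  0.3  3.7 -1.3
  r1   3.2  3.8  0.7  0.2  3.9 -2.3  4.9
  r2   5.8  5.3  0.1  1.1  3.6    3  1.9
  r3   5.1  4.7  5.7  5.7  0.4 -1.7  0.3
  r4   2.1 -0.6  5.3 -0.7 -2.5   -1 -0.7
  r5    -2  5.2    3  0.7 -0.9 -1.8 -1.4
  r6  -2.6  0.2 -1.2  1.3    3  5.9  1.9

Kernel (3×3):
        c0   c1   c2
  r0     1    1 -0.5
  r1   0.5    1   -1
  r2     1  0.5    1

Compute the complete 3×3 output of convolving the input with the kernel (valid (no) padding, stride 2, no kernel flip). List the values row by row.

14.75 -0.65 6.4
19.7 10 0.15
-3.65 11.4 3.85

Output[0,0]: The receptive field on the input at this output position is [1.6 -0.9 -1.6 / 3.2 3.8 0.7 / 5.8 5.3 0.1]. Elementwise product with the kernel and sum: 1.6·1 + -0.9·1 + -1.6·-0.5 + 3.2·0.5 + 3.8·1 + 0.7·-1 + 5.8·1 + 5.3·0.5 + 0.1·1.
Output[0,1]: The receptive field on the input at this output position is [-1.6 0.2 0.3 / 0.7 0.2 3.9 / 0.1 1.1 3.6]. Elementwise product with the kernel and sum: -1.6·1 + 0.2·1 + 0.3·-0.5 + 0.7·0.5 + 0.2·1 + 3.9·-1 + 0.1·1 + 1.1·0.5 + 3.6·1.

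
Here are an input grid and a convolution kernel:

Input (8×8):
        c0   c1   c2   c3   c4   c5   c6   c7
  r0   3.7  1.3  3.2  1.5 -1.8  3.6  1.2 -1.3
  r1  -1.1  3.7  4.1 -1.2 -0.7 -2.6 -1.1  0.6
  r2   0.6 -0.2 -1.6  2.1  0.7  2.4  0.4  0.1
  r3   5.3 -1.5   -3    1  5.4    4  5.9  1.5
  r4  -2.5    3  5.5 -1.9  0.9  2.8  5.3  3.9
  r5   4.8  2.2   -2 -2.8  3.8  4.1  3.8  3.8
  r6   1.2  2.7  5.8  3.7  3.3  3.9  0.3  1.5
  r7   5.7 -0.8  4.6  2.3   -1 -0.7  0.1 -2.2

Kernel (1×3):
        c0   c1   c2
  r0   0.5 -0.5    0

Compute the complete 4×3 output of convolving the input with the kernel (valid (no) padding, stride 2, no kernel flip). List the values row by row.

Output[0,0]: The receptive field on the input at this output position is [3.7 1.3 3.2]. Elementwise product with the kernel and sum: 3.7·0.5 + 1.3·-0.5.

1.2 0.85 -2.7
0.4 -1.85 -0.85
-2.75 3.7 -0.95
-0.75 1.05 -0.3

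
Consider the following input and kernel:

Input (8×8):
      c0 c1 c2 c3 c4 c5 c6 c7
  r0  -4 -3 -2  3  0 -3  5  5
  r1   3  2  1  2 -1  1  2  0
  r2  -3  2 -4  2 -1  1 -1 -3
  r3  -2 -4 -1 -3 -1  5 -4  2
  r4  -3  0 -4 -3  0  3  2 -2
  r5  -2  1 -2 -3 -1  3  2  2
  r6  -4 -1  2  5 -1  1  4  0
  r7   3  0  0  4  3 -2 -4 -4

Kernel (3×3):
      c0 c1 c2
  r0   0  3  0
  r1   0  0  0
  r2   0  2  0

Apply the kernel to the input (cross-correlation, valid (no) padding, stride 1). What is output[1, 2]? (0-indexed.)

0

The receptive field on the input at this output position is [1 2 -1 / -4 2 -1 / -1 -3 -1]. Elementwise product with the kernel and sum: 2·3 + -3·2.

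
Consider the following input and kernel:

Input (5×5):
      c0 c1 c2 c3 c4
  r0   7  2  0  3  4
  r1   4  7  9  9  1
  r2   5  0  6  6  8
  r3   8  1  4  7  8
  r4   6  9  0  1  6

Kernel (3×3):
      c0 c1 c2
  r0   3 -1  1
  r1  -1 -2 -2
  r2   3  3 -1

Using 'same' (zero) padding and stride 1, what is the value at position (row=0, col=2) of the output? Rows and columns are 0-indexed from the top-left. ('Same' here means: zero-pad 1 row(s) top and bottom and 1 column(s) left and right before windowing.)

31

The receptive field on the zero-padded input at this output position is [0 0 0 / 2 0 3 / 7 9 9]. Elementwise product with the kernel and sum: 0·3 + 0·-1 + 0·1 + 2·-1 + 0·-2 + 3·-2 + 7·3 + 9·3 + 9·-1.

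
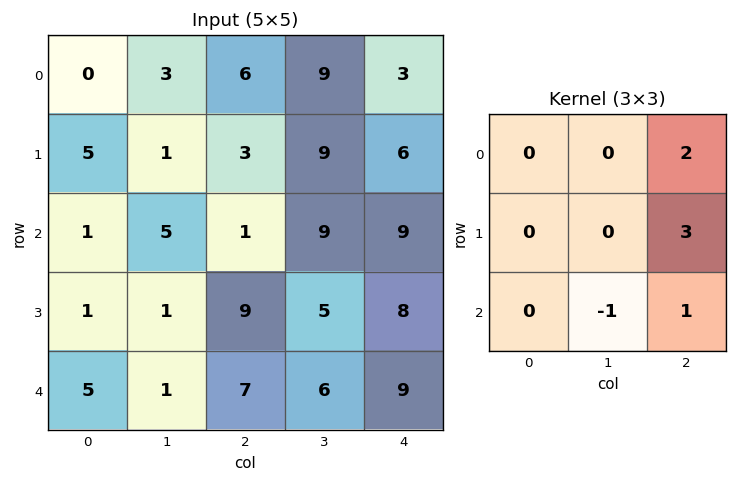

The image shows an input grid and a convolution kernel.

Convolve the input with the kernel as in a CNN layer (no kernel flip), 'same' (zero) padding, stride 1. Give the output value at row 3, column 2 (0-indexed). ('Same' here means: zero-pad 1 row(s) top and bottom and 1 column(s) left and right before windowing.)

32

The receptive field on the zero-padded input at this output position is [5 1 9 / 1 9 5 / 1 7 6]. Elementwise product with the kernel and sum: 9·2 + 5·3 + 7·-1 + 6·1.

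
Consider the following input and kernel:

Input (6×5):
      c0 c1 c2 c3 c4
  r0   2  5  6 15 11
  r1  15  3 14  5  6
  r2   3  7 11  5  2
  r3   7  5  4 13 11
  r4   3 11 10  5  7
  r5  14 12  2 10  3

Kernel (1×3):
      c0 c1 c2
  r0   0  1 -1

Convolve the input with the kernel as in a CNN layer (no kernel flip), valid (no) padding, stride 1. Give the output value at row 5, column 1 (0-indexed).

-8

The receptive field on the input at this output position is [12 2 10]. Elementwise product with the kernel and sum: 2·1 + 10·-1.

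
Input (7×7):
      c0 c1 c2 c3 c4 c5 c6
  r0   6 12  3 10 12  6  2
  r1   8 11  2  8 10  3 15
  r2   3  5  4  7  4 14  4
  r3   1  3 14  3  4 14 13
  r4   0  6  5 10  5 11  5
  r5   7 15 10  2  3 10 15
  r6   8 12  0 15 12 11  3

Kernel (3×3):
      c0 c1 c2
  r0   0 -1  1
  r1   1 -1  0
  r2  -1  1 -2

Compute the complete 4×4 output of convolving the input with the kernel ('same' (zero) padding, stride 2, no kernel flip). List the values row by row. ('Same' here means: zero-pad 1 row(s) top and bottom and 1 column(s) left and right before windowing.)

-20 -16 -6 16
-5 12 -31 -6
-21 -19 -4 -2
0 4 10 -7

Output[0,0]: The receptive field on the zero-padded input at this output position is [0 0 0 / 0 6 12 / 0 8 11]. Elementwise product with the kernel and sum: 0·-1 + 0·1 + 0·1 + 6·-1 + 0·-1 + 8·1 + 11·-2.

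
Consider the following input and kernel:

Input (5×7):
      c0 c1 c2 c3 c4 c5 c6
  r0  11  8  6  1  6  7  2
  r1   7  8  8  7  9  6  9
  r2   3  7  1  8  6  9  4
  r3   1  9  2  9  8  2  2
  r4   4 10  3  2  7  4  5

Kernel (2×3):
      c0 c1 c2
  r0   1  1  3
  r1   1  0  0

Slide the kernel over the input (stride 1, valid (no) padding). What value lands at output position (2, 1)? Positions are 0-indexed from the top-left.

The receptive field on the input at this output position is [7 1 8 / 9 2 9]. Elementwise product with the kernel and sum: 7·1 + 1·1 + 8·3 + 9·1.

41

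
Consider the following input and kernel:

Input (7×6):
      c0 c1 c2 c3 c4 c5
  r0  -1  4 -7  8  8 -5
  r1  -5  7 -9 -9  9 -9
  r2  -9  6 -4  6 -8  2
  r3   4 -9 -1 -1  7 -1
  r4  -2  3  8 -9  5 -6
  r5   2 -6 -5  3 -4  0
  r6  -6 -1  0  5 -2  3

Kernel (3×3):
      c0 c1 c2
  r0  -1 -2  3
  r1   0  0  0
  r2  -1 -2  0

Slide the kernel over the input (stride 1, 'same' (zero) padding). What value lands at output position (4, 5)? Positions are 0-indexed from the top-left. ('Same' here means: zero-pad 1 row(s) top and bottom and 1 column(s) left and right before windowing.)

-1

The receptive field on the zero-padded input at this output position is [7 -1 0 / 5 -6 0 / -4 0 0]. Elementwise product with the kernel and sum: 7·-1 + -1·-2 + 0·3 + -4·-1 + 0·-2.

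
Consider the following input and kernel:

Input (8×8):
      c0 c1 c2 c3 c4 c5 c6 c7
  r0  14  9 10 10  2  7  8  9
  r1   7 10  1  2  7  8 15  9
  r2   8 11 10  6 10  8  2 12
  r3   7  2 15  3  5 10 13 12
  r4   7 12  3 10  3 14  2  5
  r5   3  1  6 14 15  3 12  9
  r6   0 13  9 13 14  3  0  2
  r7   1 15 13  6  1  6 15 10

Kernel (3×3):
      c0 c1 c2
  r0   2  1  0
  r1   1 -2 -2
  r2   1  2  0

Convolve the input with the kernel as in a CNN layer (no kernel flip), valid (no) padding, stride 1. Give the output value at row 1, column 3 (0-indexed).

-6

The receptive field on the input at this output position is [2 7 8 / 6 10 8 / 3 5 10]. Elementwise product with the kernel and sum: 2·2 + 7·1 + 6·1 + 10·-2 + 8·-2 + 3·1 + 5·2.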